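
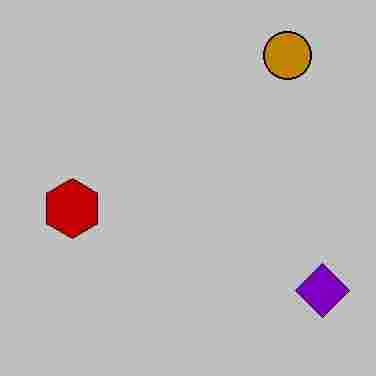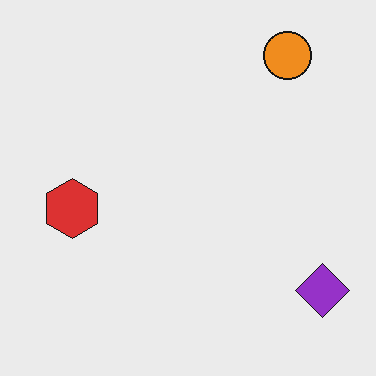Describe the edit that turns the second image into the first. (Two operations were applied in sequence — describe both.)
This is the original image aggressively posterized, then degraded with heavy JPEG compression.

Each flat color has snapped to a coarser quantized level — most visibly, the near-white background has dropped to a flat grey. Blocky 8×8 compression artifacts appear around shape edges and the flat background shows ringing — characteristic JPEG degradation.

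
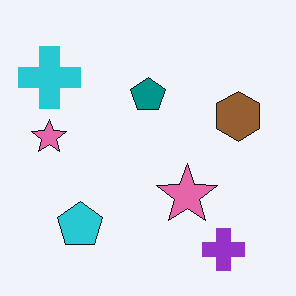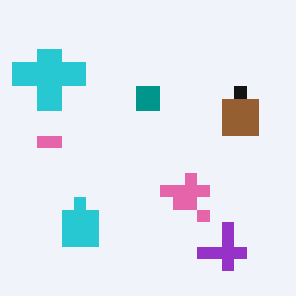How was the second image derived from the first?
Coarsely pixelated.

Shapes are reduced to large square blocks; fine edges and outlines are lost — a downscale-then-upscale (mosaic) effect.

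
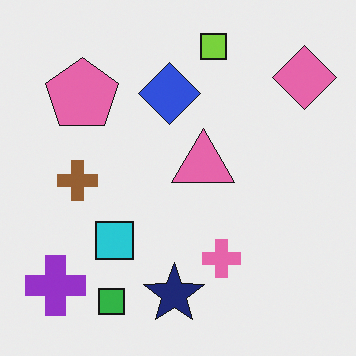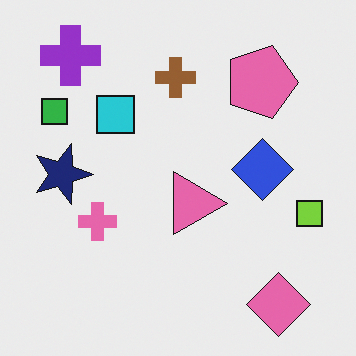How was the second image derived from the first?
The second image is the first rotated 90° clockwise.

The purple cross sits in the bottom-left of the first image and the top-left of the second — consistent with a whole-image 90° clockwise rotation.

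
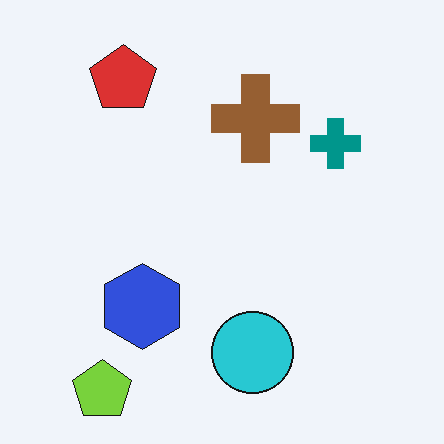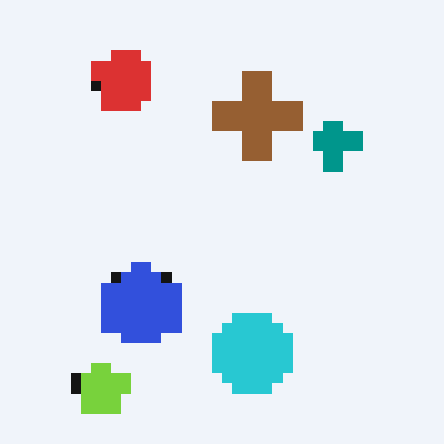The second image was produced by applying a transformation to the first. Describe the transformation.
The second image is the first coarsely pixelated.

Shapes are reduced to large square blocks; fine edges and outlines are lost — a downscale-then-upscale (mosaic) effect.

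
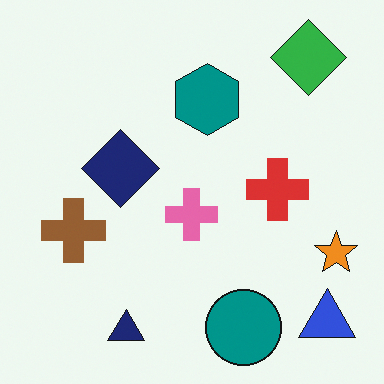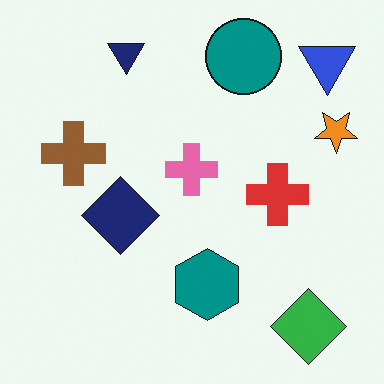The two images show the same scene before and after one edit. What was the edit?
The second image is the first flipped vertically (top ↔ bottom).

The navy triangle is in the bottom-left of the first image and the top-left of the second — shapes on opposite sides of the horizontal midline have swapped in a mirror flip.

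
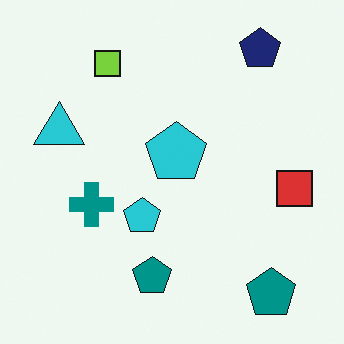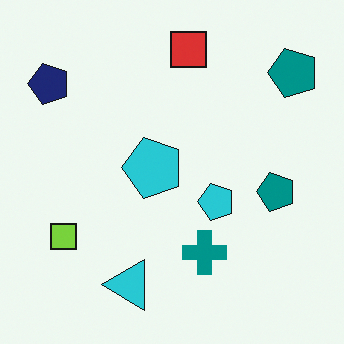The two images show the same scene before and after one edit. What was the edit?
The transformation is: rotated 90° counter-clockwise.

The navy pentagon sits in the top-right of the first image and the top-left of the second — consistent with a whole-image 90° counter-clockwise rotation.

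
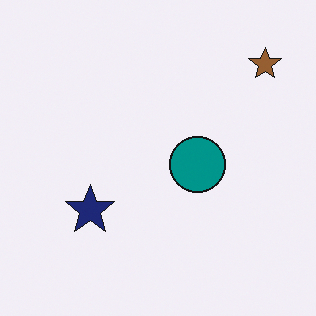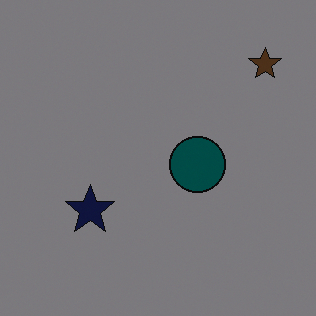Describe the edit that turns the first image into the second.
The transformation is: substantially darkened.

Every pixel — background and shapes alike — is uniformly darkened.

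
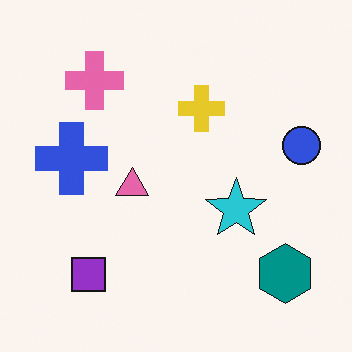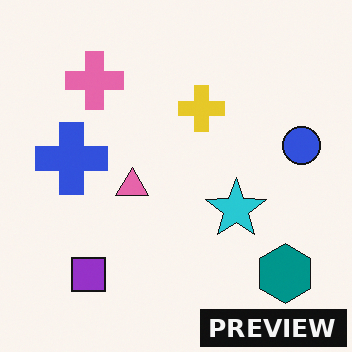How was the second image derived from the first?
This is the original image watermarked with the text "PREVIEW" in the lower-right corner.

A dark label reading "PREVIEW" appears in the lower-right corner.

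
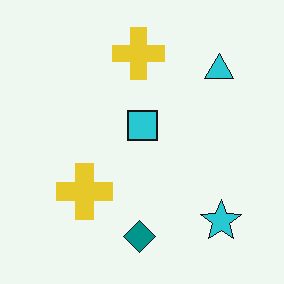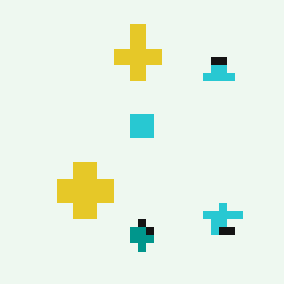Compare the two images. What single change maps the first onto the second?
The transformation is: moderately pixelated.

Shapes are reduced to large square blocks; fine edges and outlines are lost — a downscale-then-upscale (mosaic) effect.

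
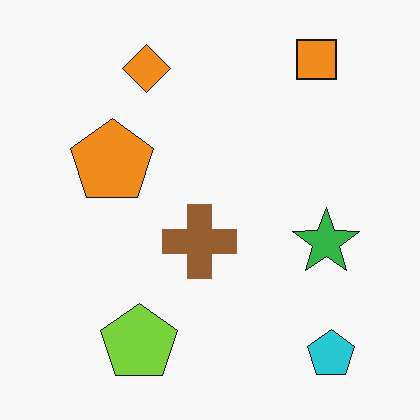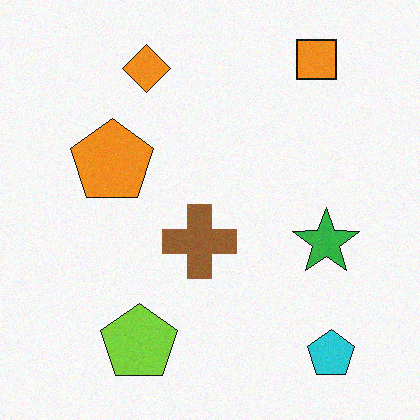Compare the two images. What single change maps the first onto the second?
It was degraded with light additive noise.

Random speckle covers the whole image, including the flat background.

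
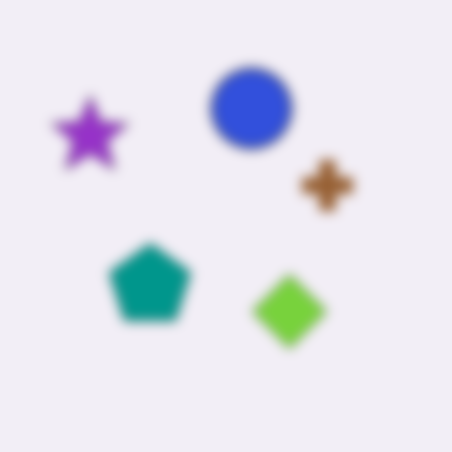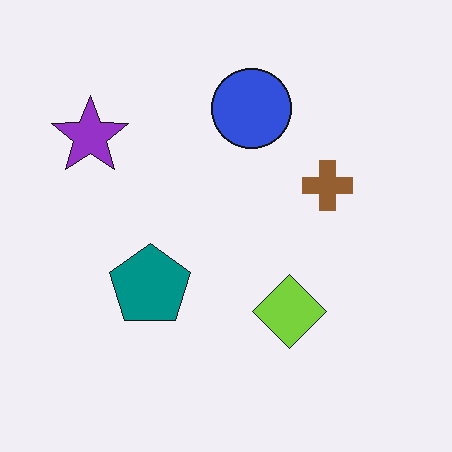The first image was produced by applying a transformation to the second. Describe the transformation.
Strongly gaussian-blurred.

Shape edges and outlines are uniformly softened across the whole image.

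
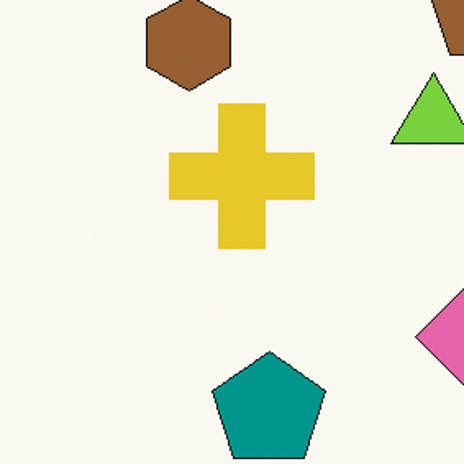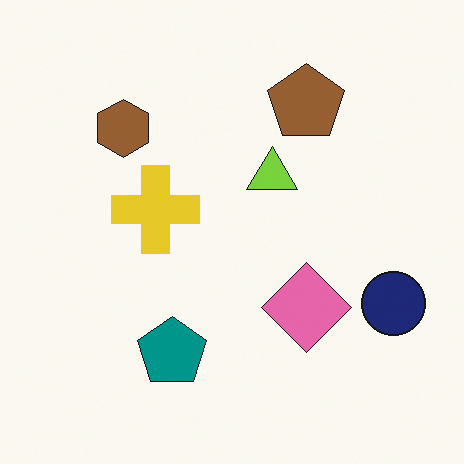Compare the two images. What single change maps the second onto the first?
Cropped to a noticeably smaller region and rescaled.

The visible shapes are larger and the field of view is narrower; shapes near the original edges may be partly or wholly outside the frame — a crop-and-rescale.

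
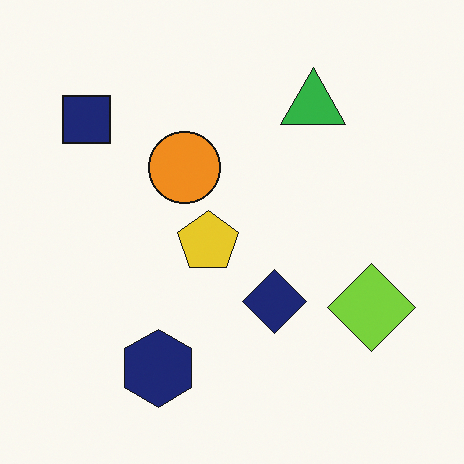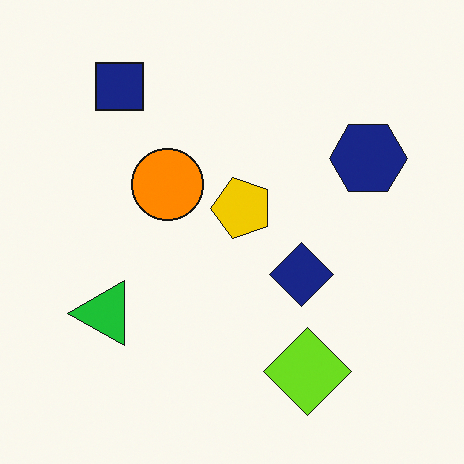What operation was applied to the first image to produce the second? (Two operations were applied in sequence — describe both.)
This is the original image slightly oversaturated, then transposed (reflected across the top-left ↔ bottom-right diagonal).

All colors are more vivid — a global saturation change. Shapes have swapped their row and column positions — what was in the top-right is now in the bottom-left — a diagonal reflection.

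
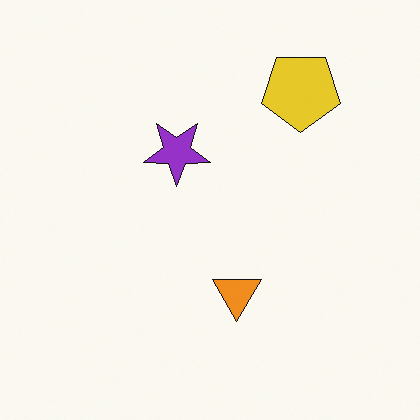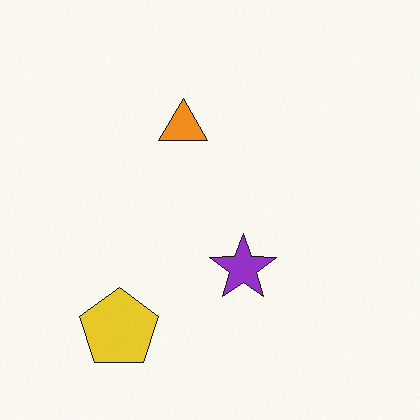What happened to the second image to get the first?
The first image is the second rotated 180°.

The yellow pentagon sits in the bottom-left of the second image and the top-right of the first — consistent with a whole-image 180° rotation.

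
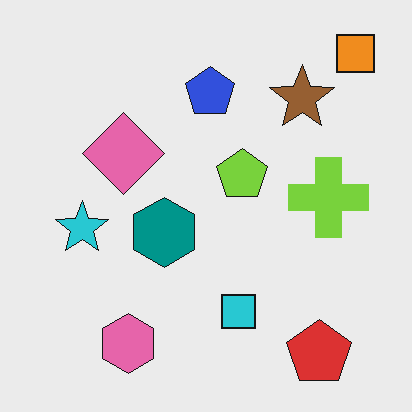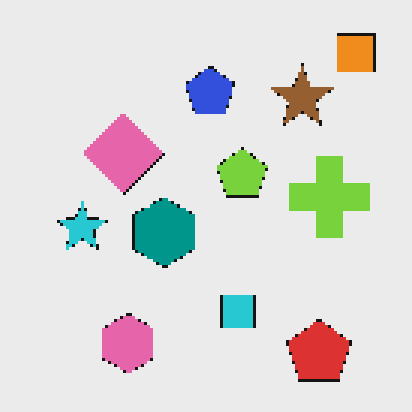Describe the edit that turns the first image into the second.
This is the original image lightly pixelated (a mild mosaic effect).

Shapes are reduced to large square blocks; fine edges and outlines are lost — a downscale-then-upscale (mosaic) effect.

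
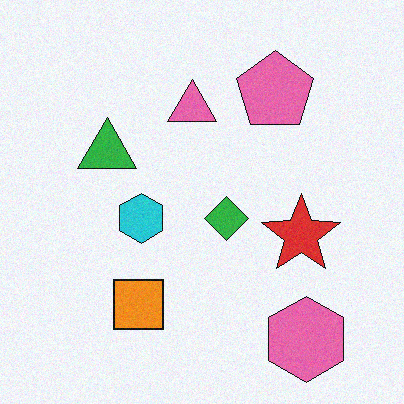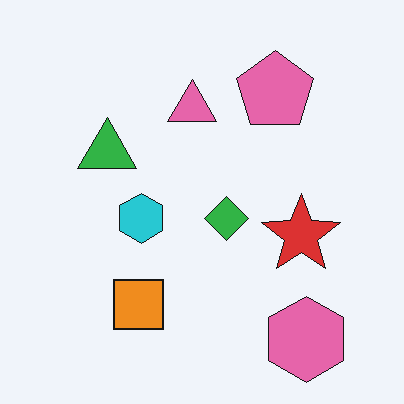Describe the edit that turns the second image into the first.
The first image is the second degraded with light additive noise.

Random speckle covers the whole image, including the flat background.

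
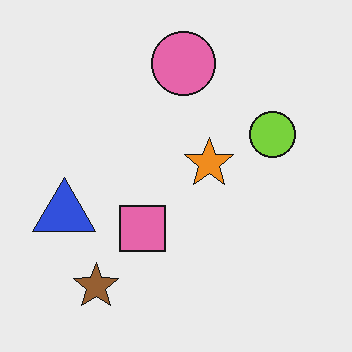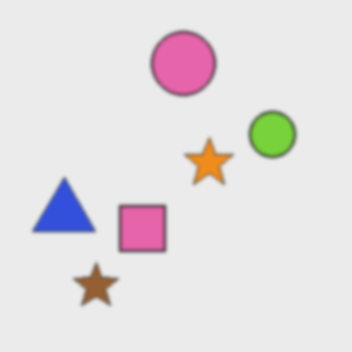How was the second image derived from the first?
The transformation is: lightly blurred.

Shape edges and outlines are uniformly softened across the whole image.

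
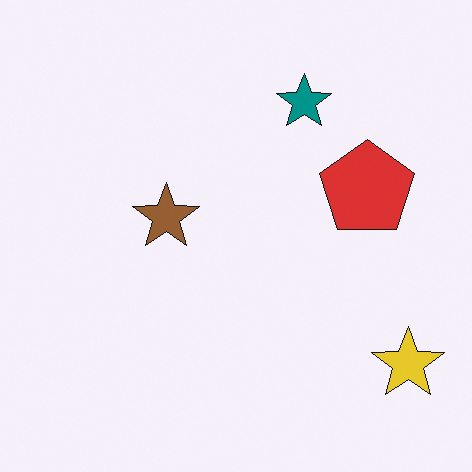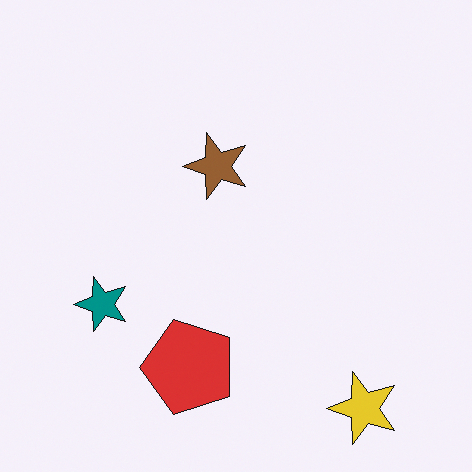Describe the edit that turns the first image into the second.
The image was transposed (reflected across the top-left ↔ bottom-right diagonal).

Shapes have swapped their row and column positions — what was in the top-right is now in the bottom-left — a diagonal reflection.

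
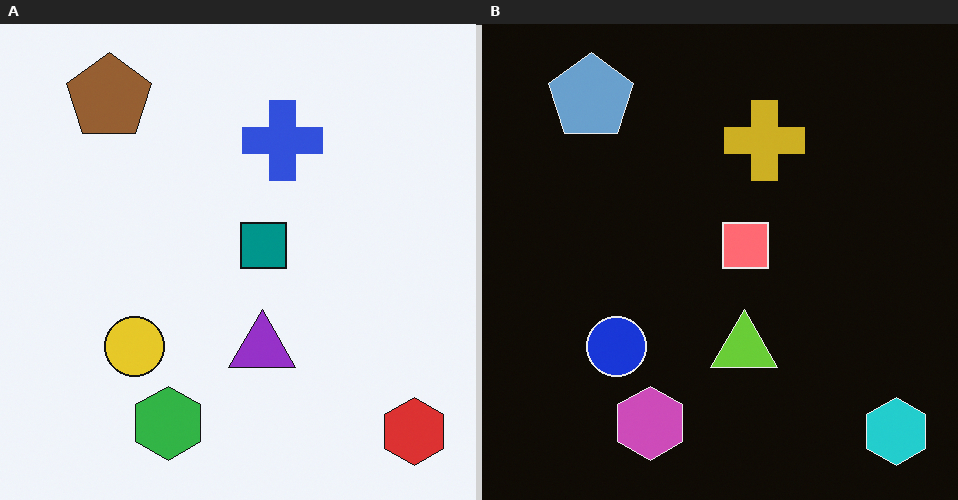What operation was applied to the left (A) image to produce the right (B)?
It was color-inverted (negative).

The light background has become dark and every shape's color is its complement — a photographic negative.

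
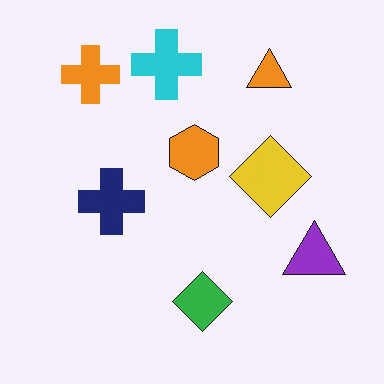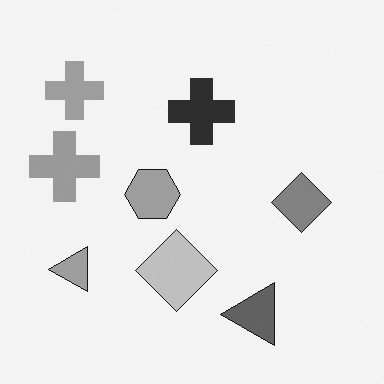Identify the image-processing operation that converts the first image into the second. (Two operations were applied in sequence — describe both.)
This is the original image converted to grayscale, then transposed (reflected across the top-left ↔ bottom-right diagonal).

All color is removed — every shape is now a shade of grey. Shapes have swapped their row and column positions — what was in the top-right is now in the bottom-left — a diagonal reflection.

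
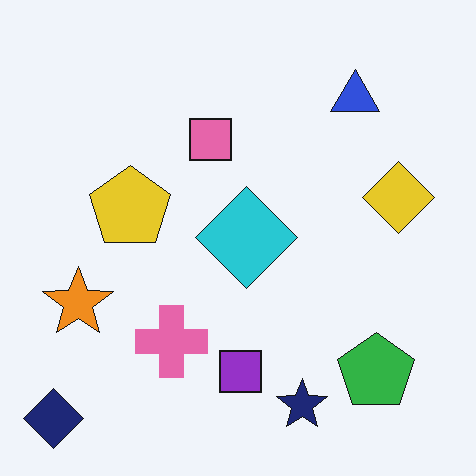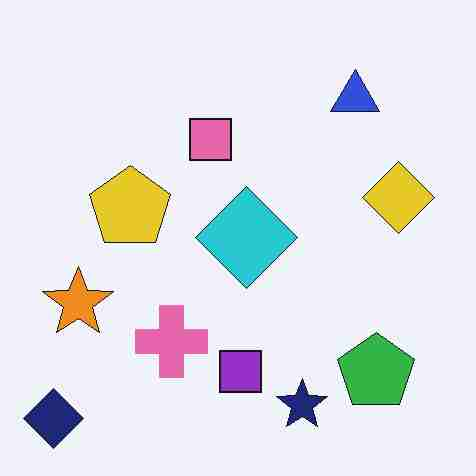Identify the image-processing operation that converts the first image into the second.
Degraded with heavy JPEG compression.

Blocky 8×8 compression artifacts appear around shape edges and the flat background shows ringing — characteristic JPEG degradation.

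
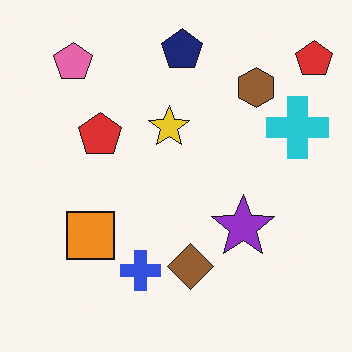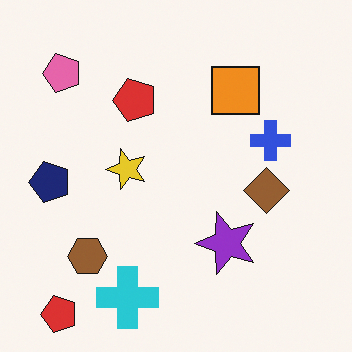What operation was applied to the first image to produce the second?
The second image is the first transposed (reflected across the top-left ↔ bottom-right diagonal).

Shapes have swapped their row and column positions — what was in the top-right is now in the bottom-left — a diagonal reflection.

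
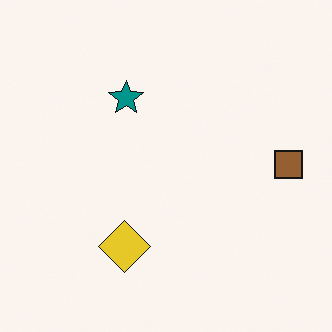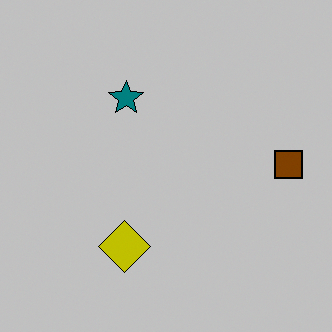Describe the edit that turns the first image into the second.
Aggressively posterized.

Each flat color has snapped to a coarser quantized level — most visibly, the near-white background has dropped to a flat grey.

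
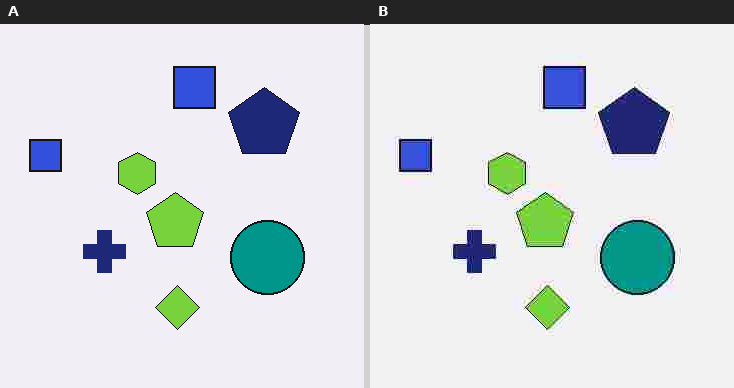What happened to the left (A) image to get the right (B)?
The image was heavily JPEG-compressed with obvious blocking artifacts.

Blocky 8×8 compression artifacts appear around shape edges and the flat background shows ringing — characteristic JPEG degradation.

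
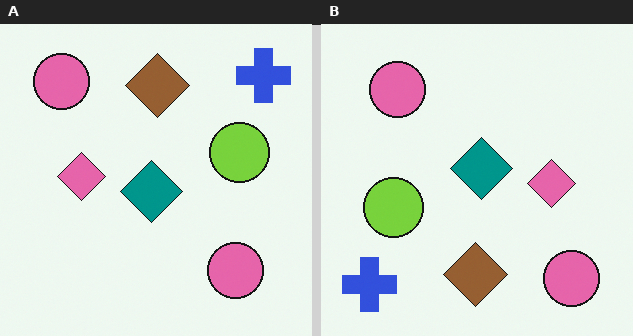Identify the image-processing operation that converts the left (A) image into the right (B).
It was rotated 180°.

The blue cross sits in the top-right of the left (A) image and the bottom-left of the right (B) — consistent with a whole-image 180° rotation.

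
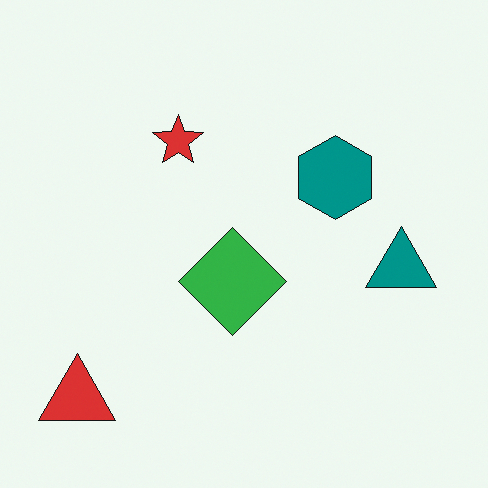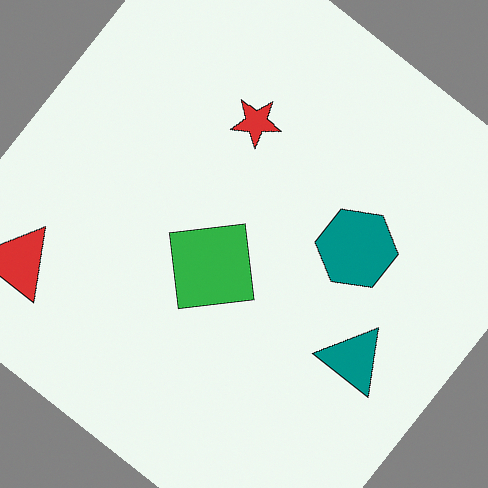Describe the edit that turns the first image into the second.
The second image is the first rotated clockwise by a large amount — several tens of degrees.

Every shape is tilted by the same angle and the image corners show triangular fill wedges — a whole-image rotation by a non-right angle.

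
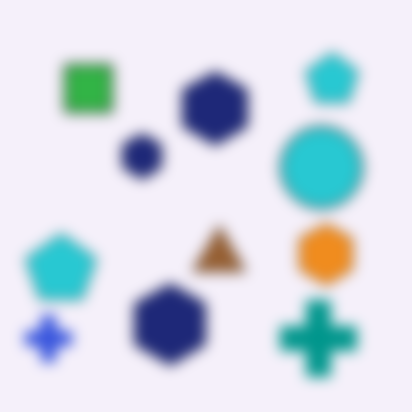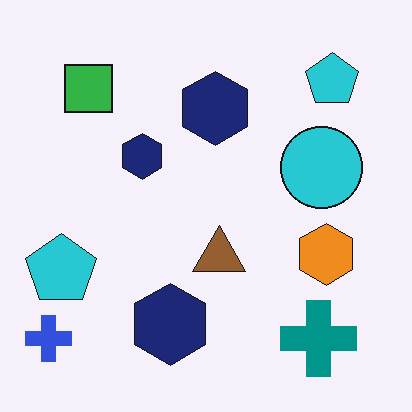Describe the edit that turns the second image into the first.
It was strongly gaussian-blurred.

Shape edges and outlines are uniformly softened across the whole image.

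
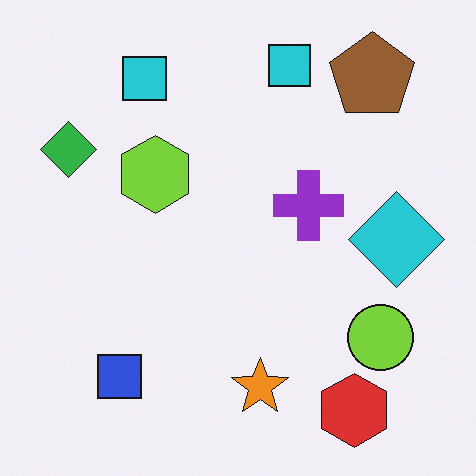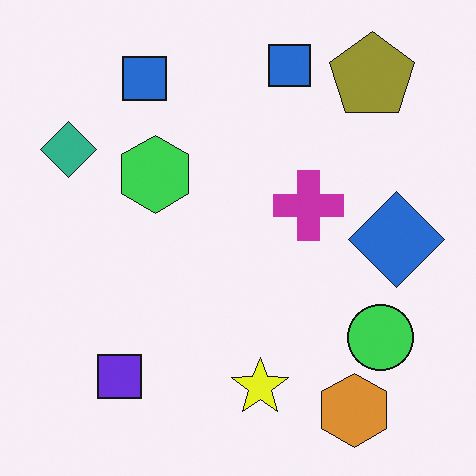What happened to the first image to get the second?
This is the original image hue-shifted slightly.

Every shape's color has rotated by the same amount around the hue wheel — a uniform hue shift.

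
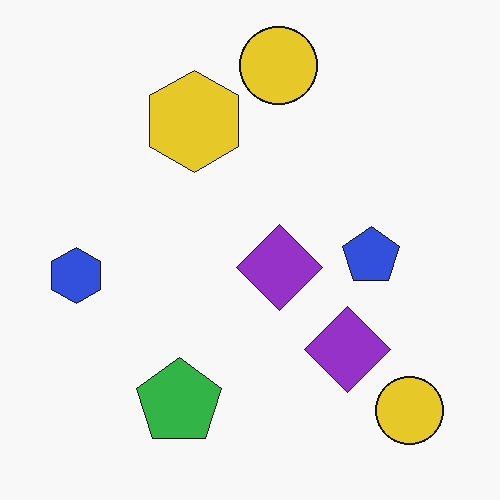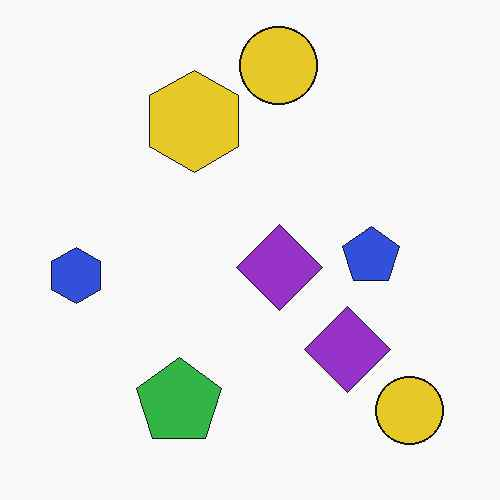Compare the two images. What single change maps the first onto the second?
The image was given moderate JPEG compression.

Blocky 8×8 compression artifacts appear around shape edges and the flat background shows ringing — characteristic JPEG degradation.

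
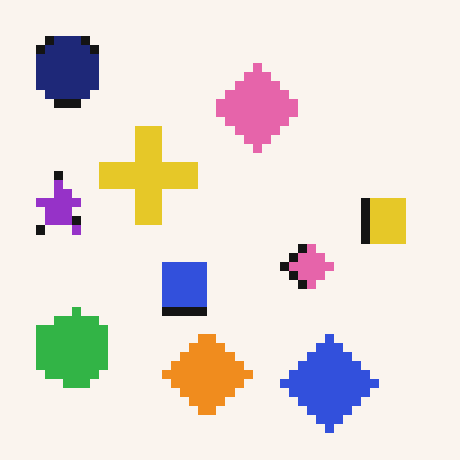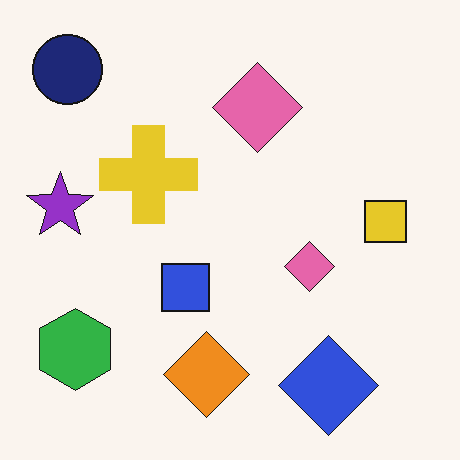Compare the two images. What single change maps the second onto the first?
It was coarsely pixelated.

Shapes are reduced to large square blocks; fine edges and outlines are lost — a downscale-then-upscale (mosaic) effect.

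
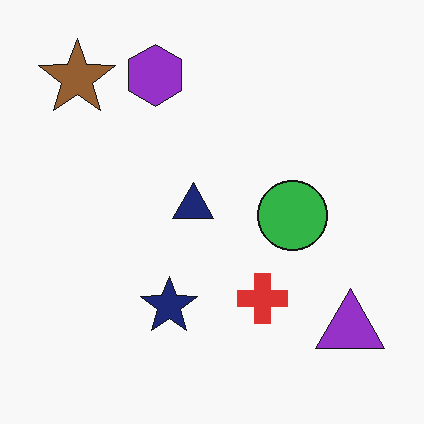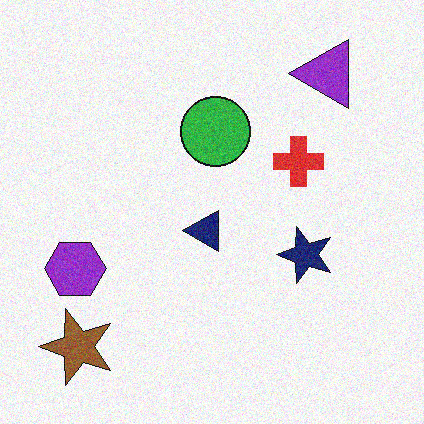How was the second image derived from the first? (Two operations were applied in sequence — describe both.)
It was rotated 90° counter-clockwise, then degraded with moderate additive noise.

The brown star sits in the top-left of the first image and the bottom-left of the second — consistent with a whole-image 90° counter-clockwise rotation. Random speckle covers the whole image, including the flat background.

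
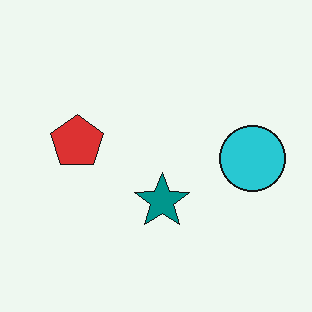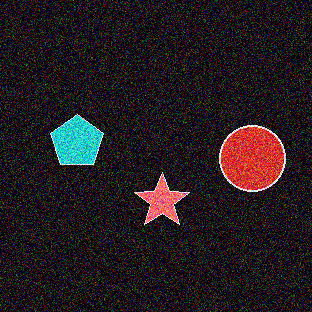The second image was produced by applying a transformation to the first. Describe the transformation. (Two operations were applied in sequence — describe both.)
Degraded with strong gaussian noise, then color-inverted (negative).

Random speckle covers the whole image, including the flat background. The light background has become dark and every shape's color is its complement — a photographic negative.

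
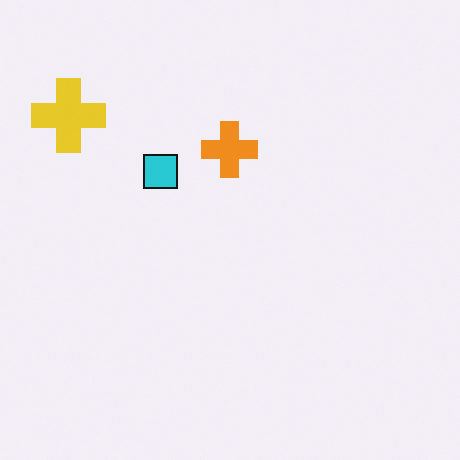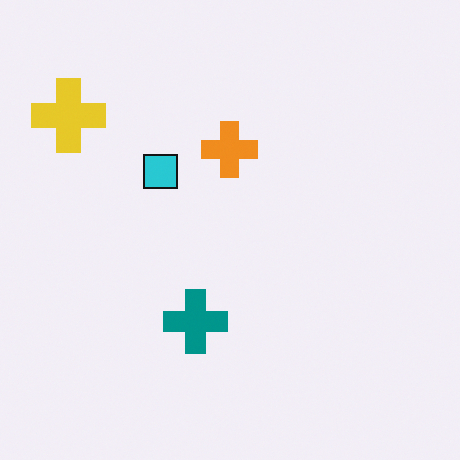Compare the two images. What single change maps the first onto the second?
The image was overlaid with an additional teal cross.

A teal cross appears in the second image that is absent from the first.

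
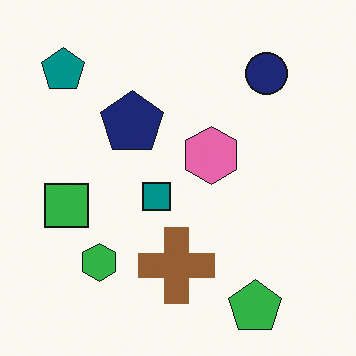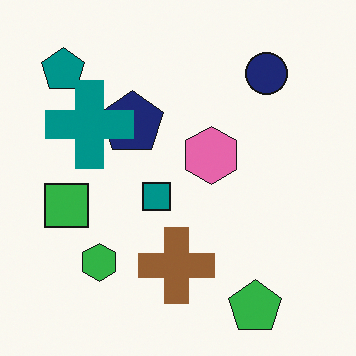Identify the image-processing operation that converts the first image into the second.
It was overlaid with an additional teal cross.

A teal cross appears in the second image that is absent from the first.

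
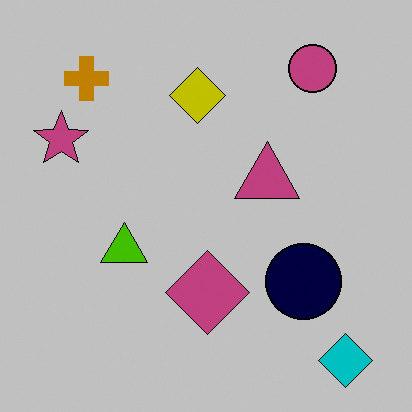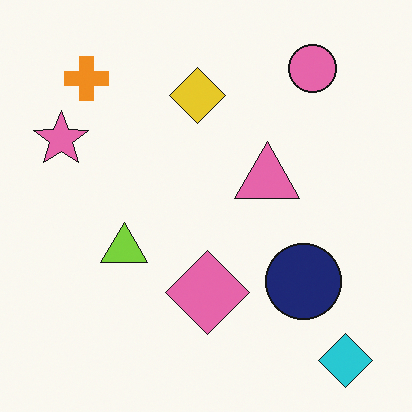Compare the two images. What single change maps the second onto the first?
The transformation is: heavily posterized to just a handful of flat colors.

Each flat color has snapped to a coarser quantized level — most visibly, the near-white background has dropped to a flat grey.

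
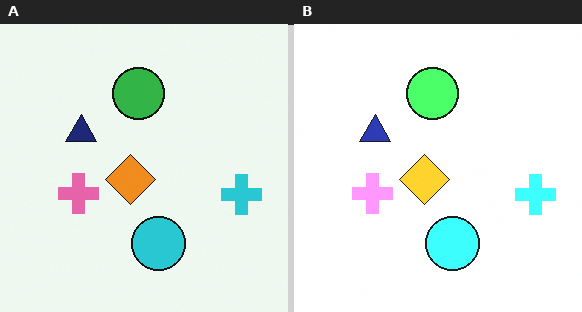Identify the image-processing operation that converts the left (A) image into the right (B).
Brightened a lot.

Every pixel — background and shapes alike — is uniformly brightened.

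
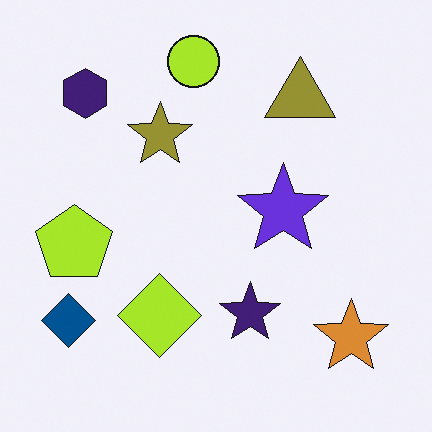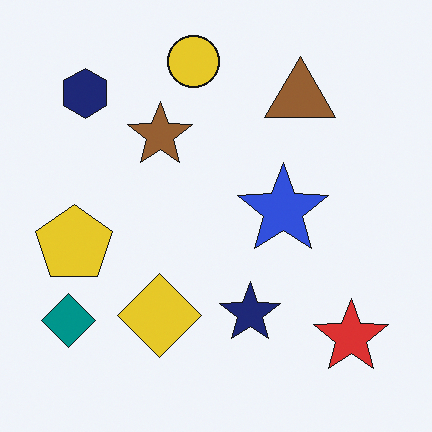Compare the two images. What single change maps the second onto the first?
The transformation is: hue-shifted slightly.

Every shape's color has rotated by the same amount around the hue wheel — a uniform hue shift.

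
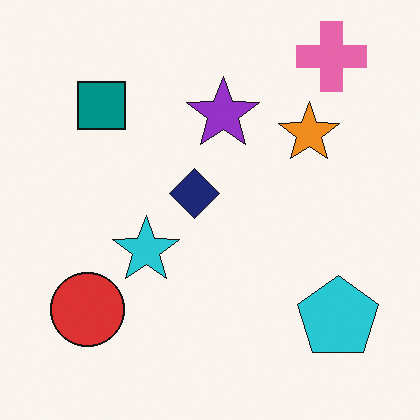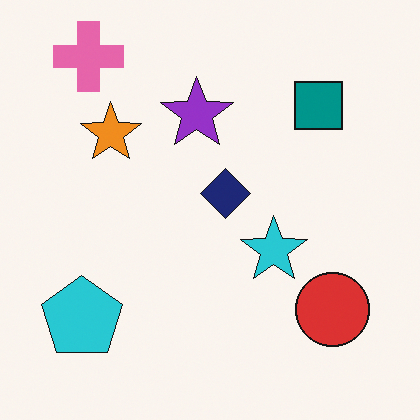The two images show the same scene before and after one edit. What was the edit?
The image was flipped horizontally (left ↔ right).

The cyan pentagon is in the bottom-right of the first image and the bottom-left of the second — shapes on opposite sides of the vertical midline have swapped in a mirror flip.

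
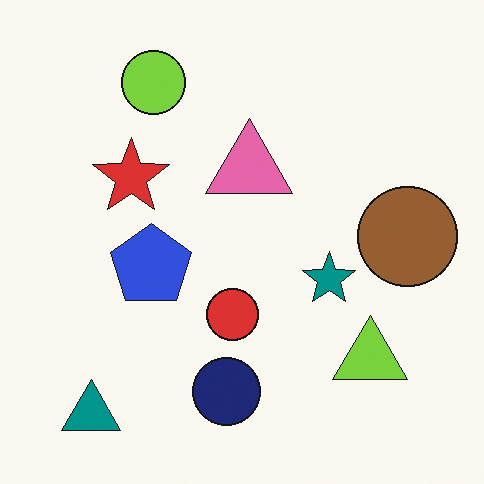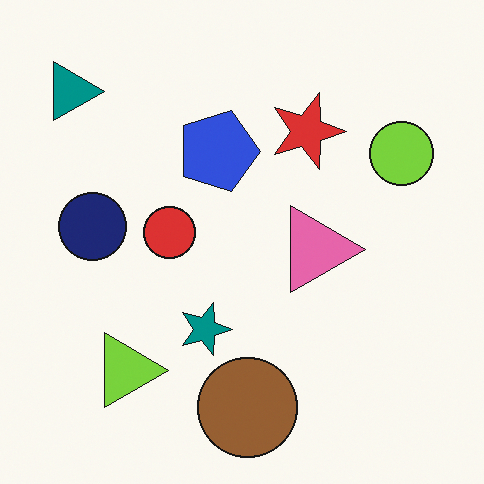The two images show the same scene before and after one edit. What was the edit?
The second image is the first rotated 90° clockwise.

The teal triangle sits in the bottom-left of the first image and the top-left of the second — consistent with a whole-image 90° clockwise rotation.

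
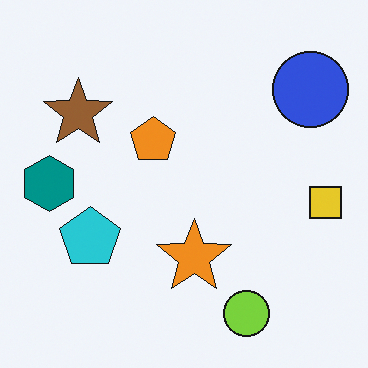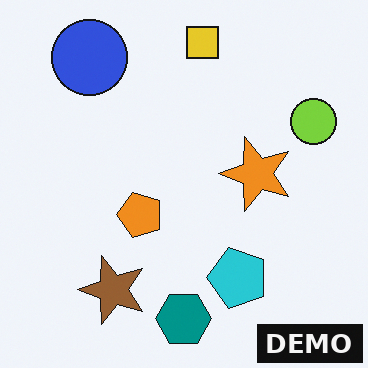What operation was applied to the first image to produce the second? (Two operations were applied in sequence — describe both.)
This is the original image rotated 90° counter-clockwise, then watermarked with the text "DEMO" in the lower-right corner.

The blue circle sits in the top-right of the first image and the top-left of the second — consistent with a whole-image 90° counter-clockwise rotation. A dark label reading "DEMO" appears in the lower-right corner.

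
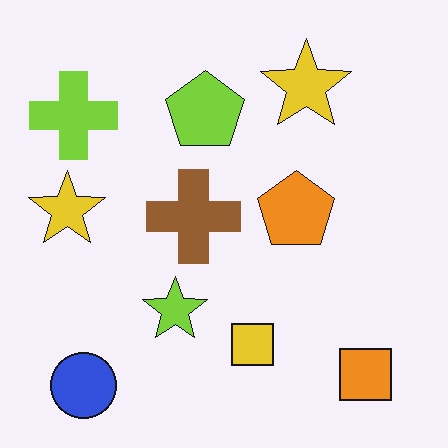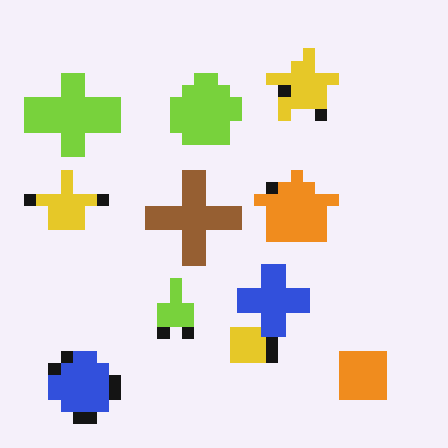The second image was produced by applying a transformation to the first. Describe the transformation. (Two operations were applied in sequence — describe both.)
The image was coarsely pixelated, then overlaid with an additional blue cross.

Shapes are reduced to large square blocks; fine edges and outlines are lost — a downscale-then-upscale (mosaic) effect. A blue cross appears in the second image that is absent from the first.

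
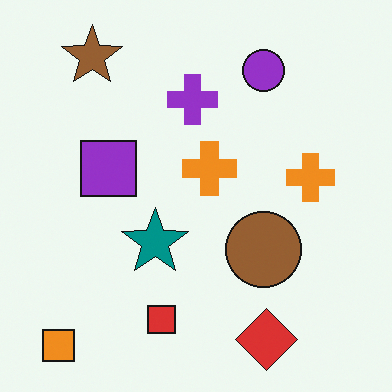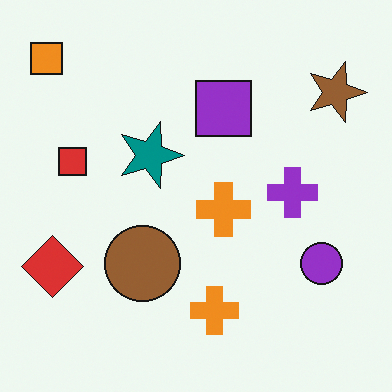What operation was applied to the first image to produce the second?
This is the original image rotated 90° clockwise.

The orange square sits in the bottom-left of the first image and the top-left of the second — consistent with a whole-image 90° clockwise rotation.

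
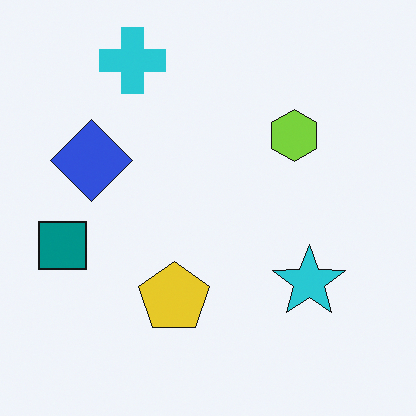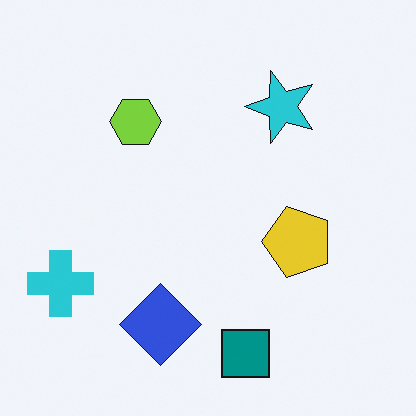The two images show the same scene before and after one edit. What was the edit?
The image was rotated 90° counter-clockwise.

The cyan cross sits in the top-left of the first image and the bottom-left of the second — consistent with a whole-image 90° counter-clockwise rotation.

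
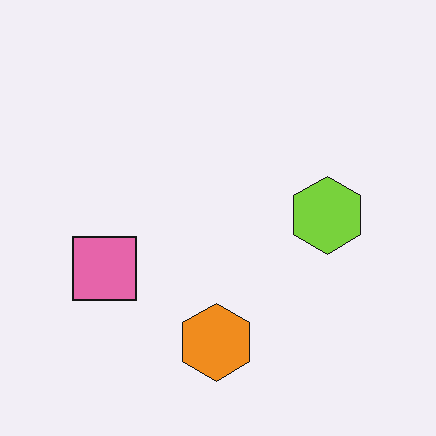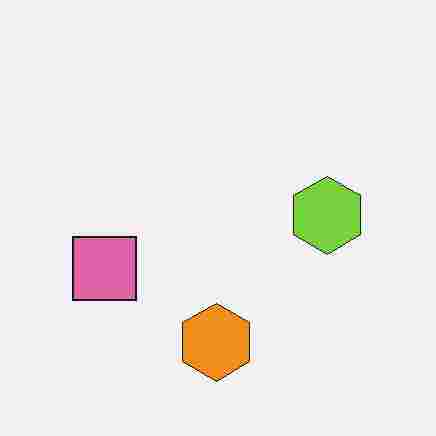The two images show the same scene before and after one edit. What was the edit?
It was degraded with heavy JPEG compression.

Blocky 8×8 compression artifacts appear around shape edges and the flat background shows ringing — characteristic JPEG degradation.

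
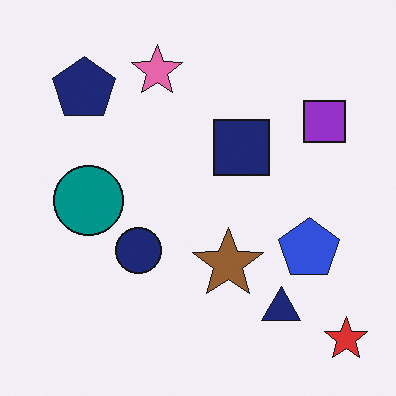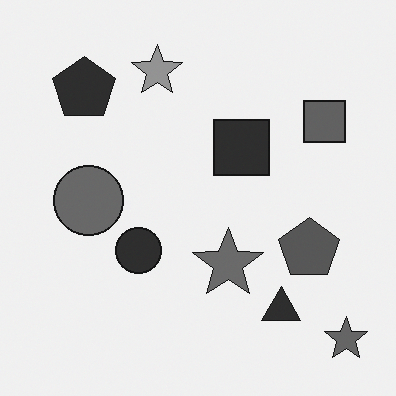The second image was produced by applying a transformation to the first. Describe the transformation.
Converted to grayscale.

All color is removed — every shape is now a shade of grey.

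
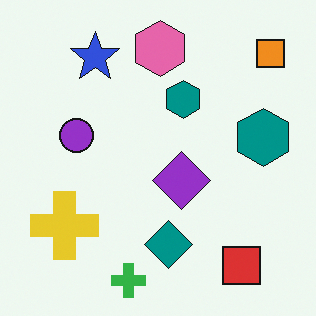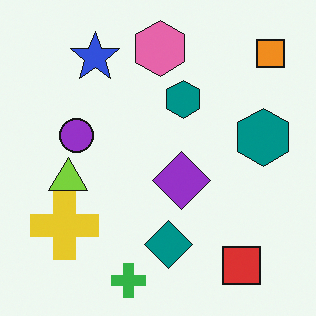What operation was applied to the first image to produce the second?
The image was overlaid with an additional lime triangle.

A lime triangle appears in the second image that is absent from the first.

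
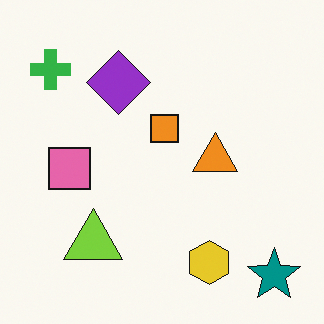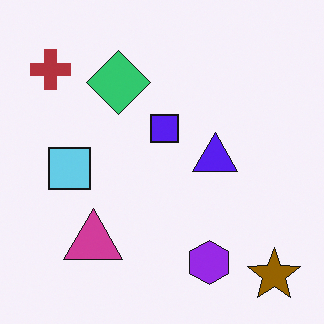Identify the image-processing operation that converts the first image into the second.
The image was hue-shifted by a large amount.

Every shape's color has rotated by the same amount around the hue wheel — a uniform hue shift.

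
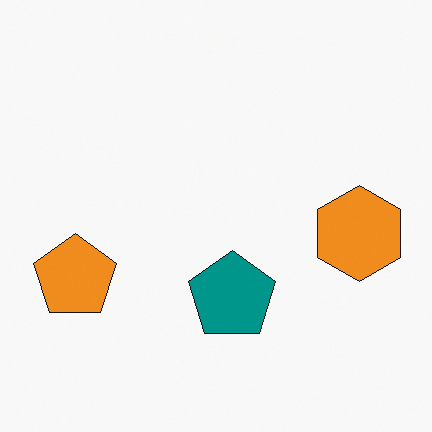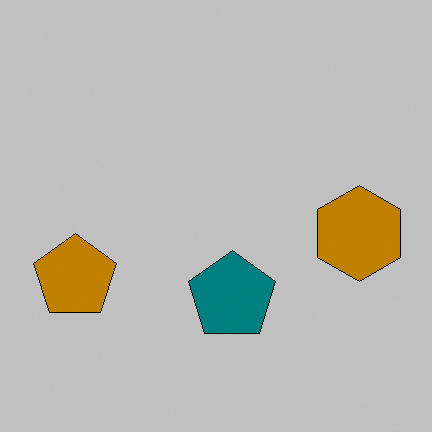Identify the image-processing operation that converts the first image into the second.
It was aggressively posterized.

Each flat color has snapped to a coarser quantized level — most visibly, the near-white background has dropped to a flat grey.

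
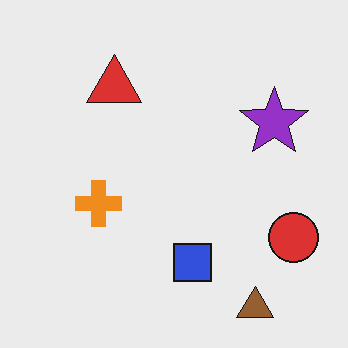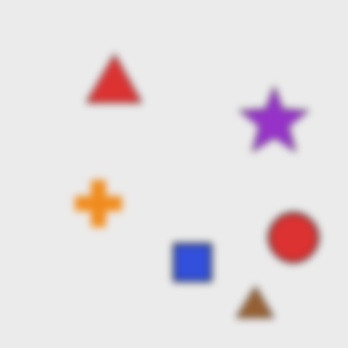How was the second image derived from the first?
The transformation is: moderately blurred.

Shape edges and outlines are uniformly softened across the whole image.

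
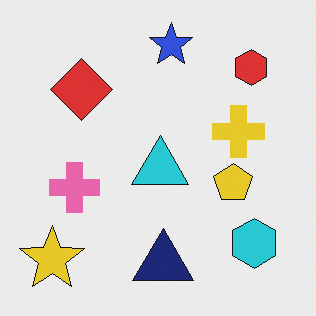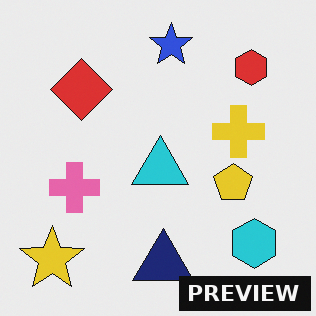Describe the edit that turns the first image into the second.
It was watermarked with the text "PREVIEW" in the lower-right corner.

A dark label reading "PREVIEW" appears in the lower-right corner.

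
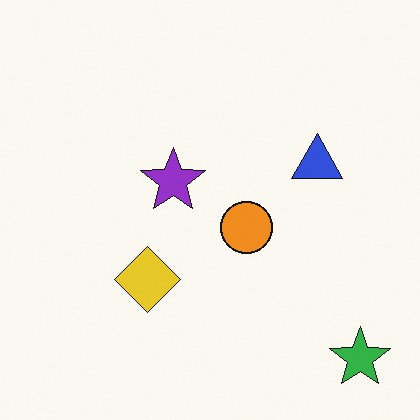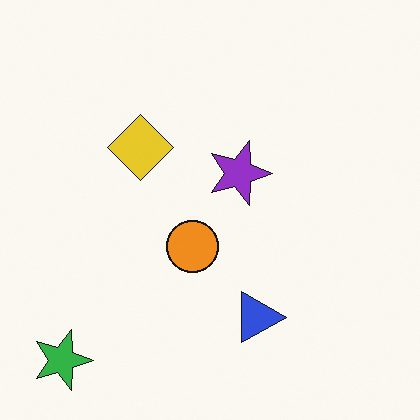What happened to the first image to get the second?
Rotated 90° clockwise.

The green star sits in the bottom-right of the first image and the bottom-left of the second — consistent with a whole-image 90° clockwise rotation.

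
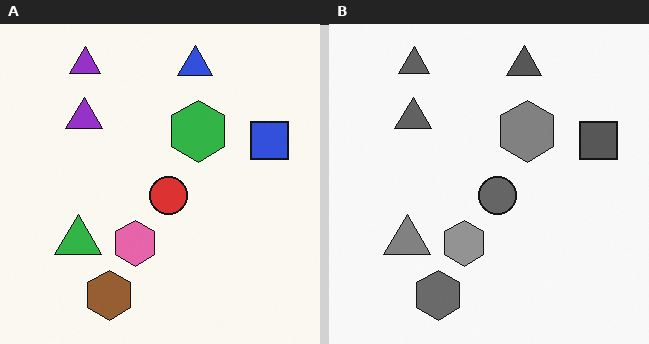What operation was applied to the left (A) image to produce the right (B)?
It was converted to grayscale.

All color is removed — every shape is now a shade of grey.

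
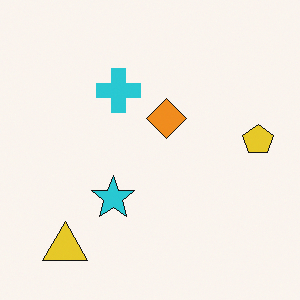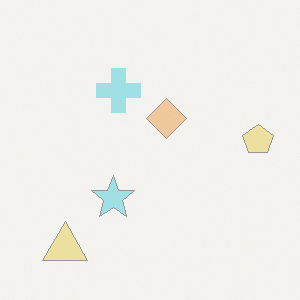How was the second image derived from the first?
Washed out (contrast reduced).

Tones are pushed toward mid-grey across the whole image — a global contrast change.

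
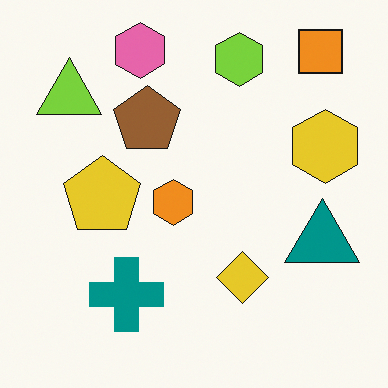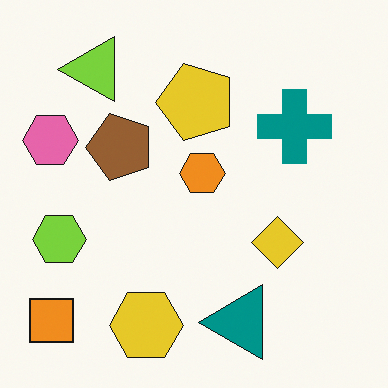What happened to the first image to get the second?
Transposed (reflected across the top-left ↔ bottom-right diagonal).

Shapes have swapped their row and column positions — what was in the top-right is now in the bottom-left — a diagonal reflection.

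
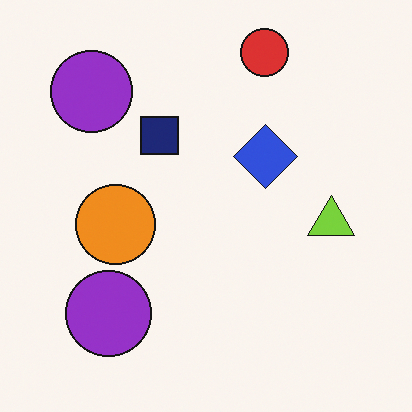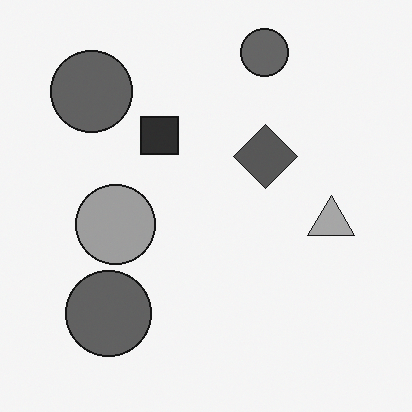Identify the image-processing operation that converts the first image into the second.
The second image is the first converted to grayscale.

All color is removed — every shape is now a shade of grey.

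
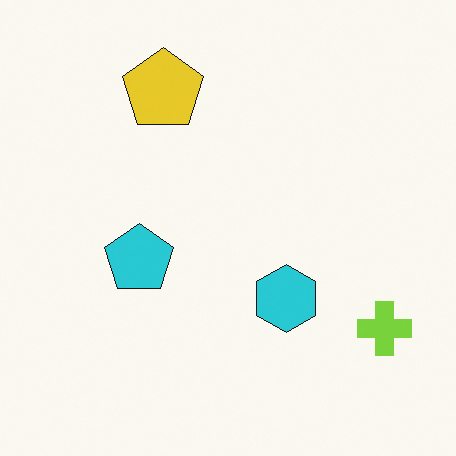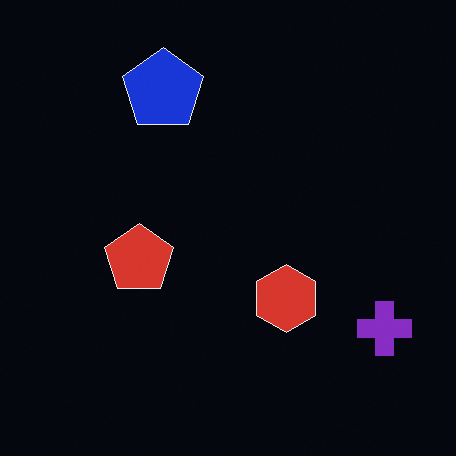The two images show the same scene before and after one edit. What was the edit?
The second image is the first color-inverted (negative).

The light background has become dark and every shape's color is its complement — a photographic negative.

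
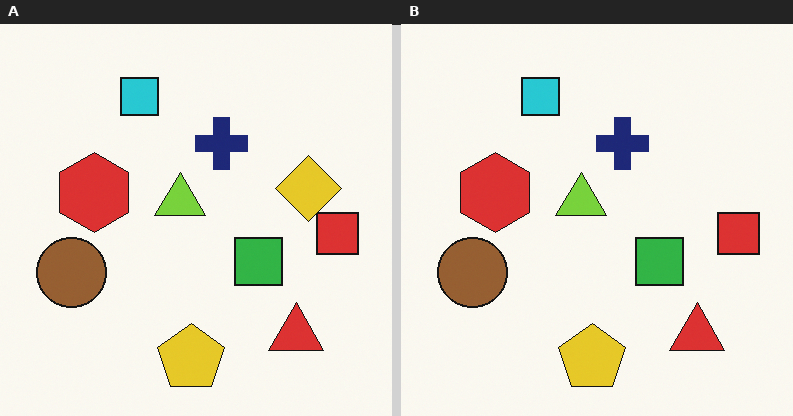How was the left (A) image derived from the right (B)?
Overlaid with an additional yellow diamond.

A yellow diamond appears in the left (A) image that is absent from the right (B).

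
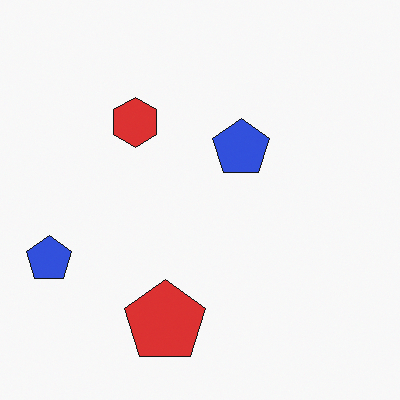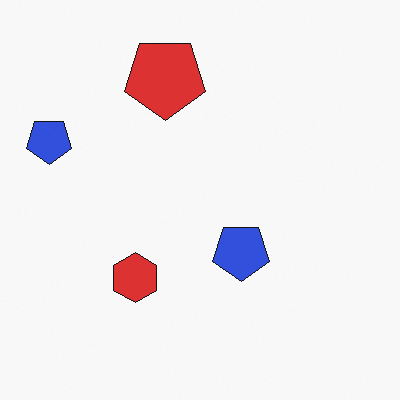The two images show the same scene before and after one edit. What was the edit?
The image was flipped vertically (top ↔ bottom).

The red pentagon is in the bottom of the first image and the top of the second — shapes on opposite sides of the horizontal midline have swapped in a mirror flip.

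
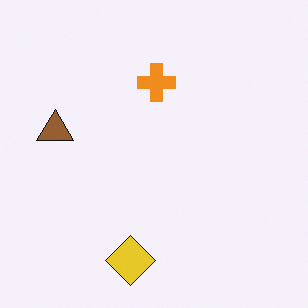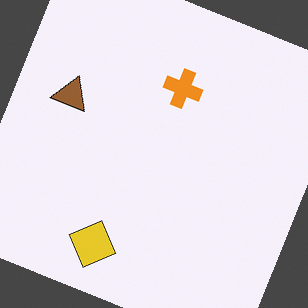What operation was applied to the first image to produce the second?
Rotated clockwise by a clearly visible amount.

Every shape is tilted by the same angle and the image corners show triangular fill wedges — a whole-image rotation by a non-right angle.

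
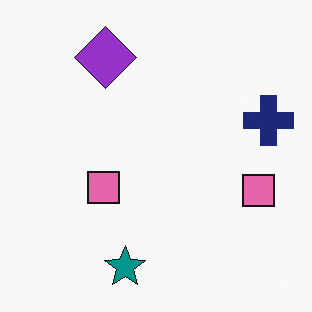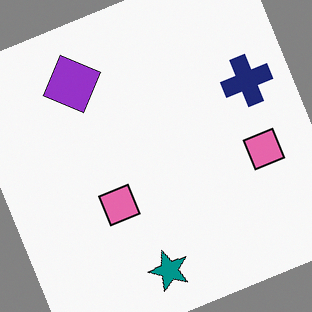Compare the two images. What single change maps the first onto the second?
It was rotated counter-clockwise by a moderate amount.

Every shape is tilted by the same angle and the image corners show triangular fill wedges — a whole-image rotation by a non-right angle.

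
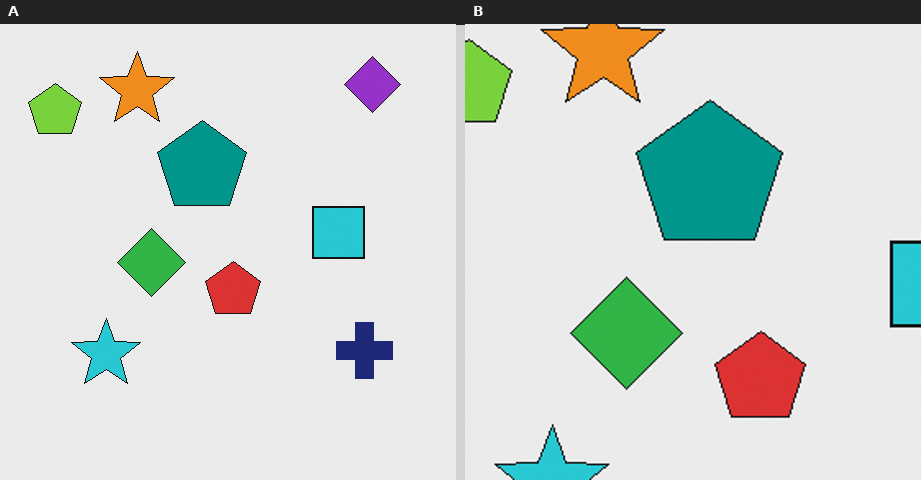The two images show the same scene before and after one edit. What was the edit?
It was cropped to a noticeably smaller region and rescaled.

The visible shapes are larger and the field of view is narrower; shapes near the original edges may be partly or wholly outside the frame — a crop-and-rescale.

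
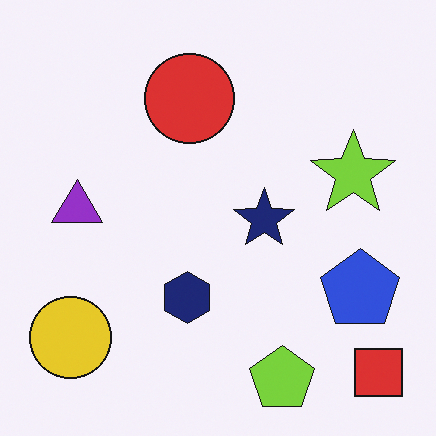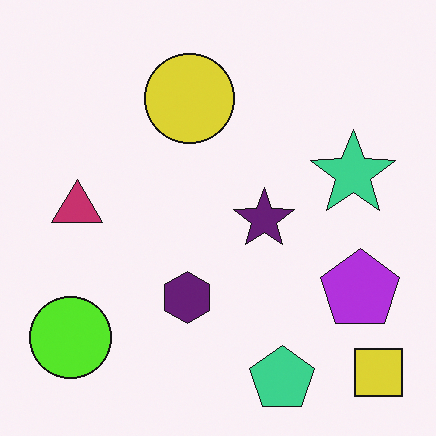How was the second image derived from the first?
The image was hue-shifted slightly.

Every shape's color has rotated by the same amount around the hue wheel — a uniform hue shift.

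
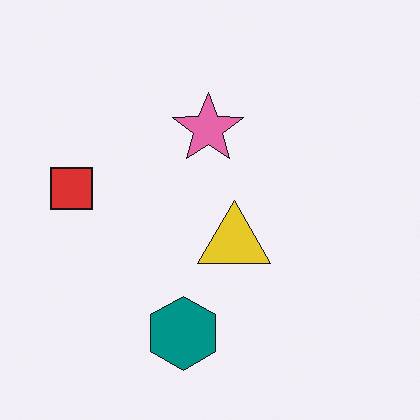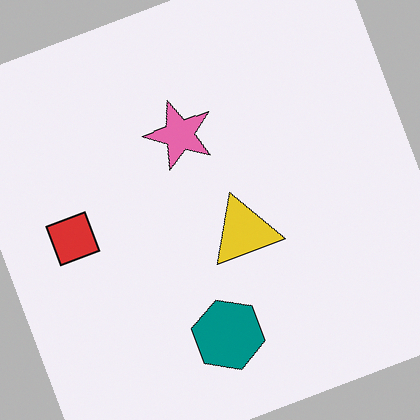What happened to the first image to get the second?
The second image is the first rotated counter-clockwise by a moderate amount.

Every shape is tilted by the same angle and the image corners show triangular fill wedges — a whole-image rotation by a non-right angle.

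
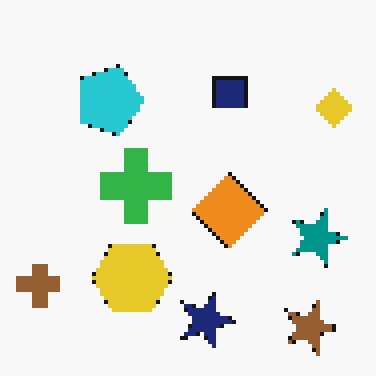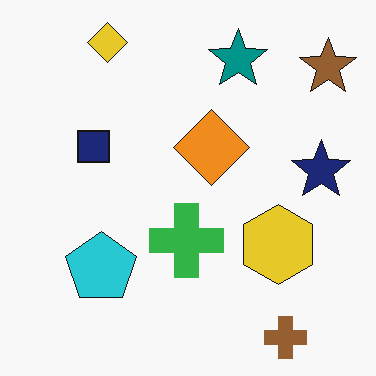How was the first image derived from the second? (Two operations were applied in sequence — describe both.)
Mildly pixelated, then rotated 90° clockwise.

Shapes are reduced to large square blocks; fine edges and outlines are lost — a downscale-then-upscale (mosaic) effect. The brown star sits in the top-right of the second image and the bottom-right of the first — consistent with a whole-image 90° clockwise rotation.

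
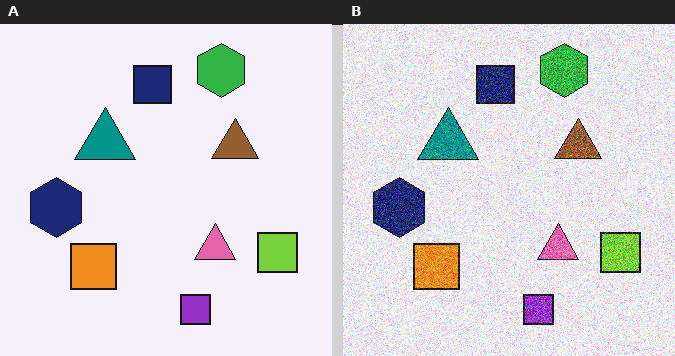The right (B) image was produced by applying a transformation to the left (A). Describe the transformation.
The transformation is: degraded with a thick layer of grain.

Random speckle covers the whole image, including the flat background.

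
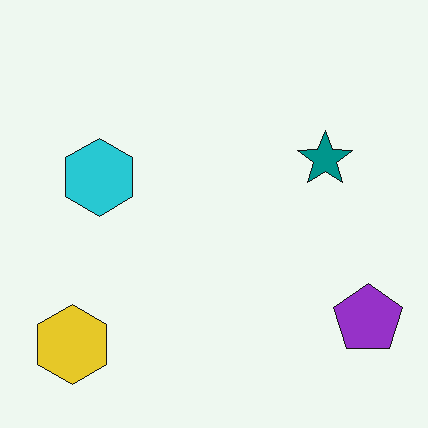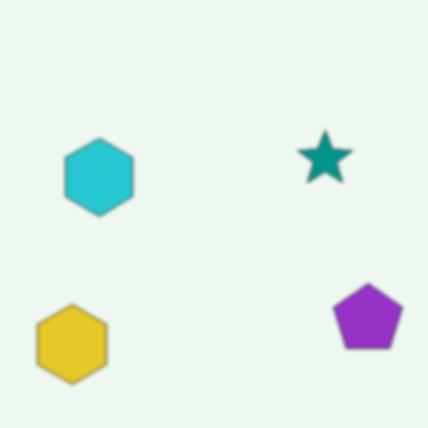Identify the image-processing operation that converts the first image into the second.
The image was slightly softened.

Shape edges and outlines are uniformly softened across the whole image.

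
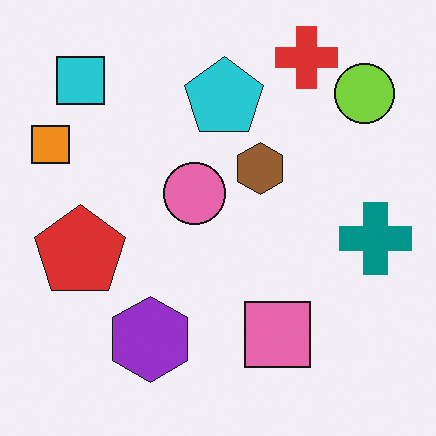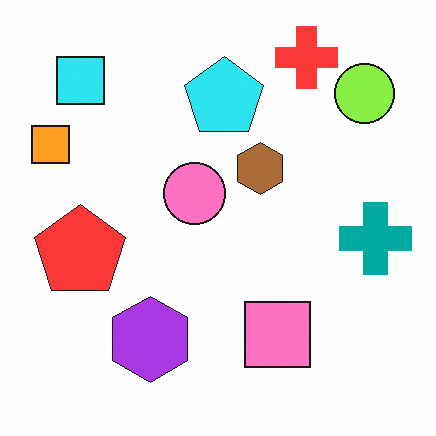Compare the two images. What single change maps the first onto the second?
The transformation is: slightly brightened.

Every pixel — background and shapes alike — is uniformly brightened.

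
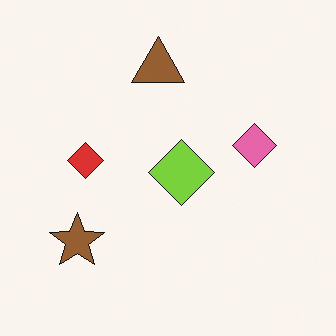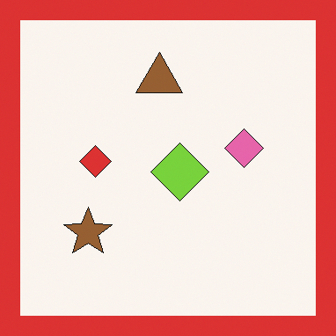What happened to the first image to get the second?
It was framed with a red border.

A solid red frame runs around the edge of the second image, with the content slightly shrunk inside it.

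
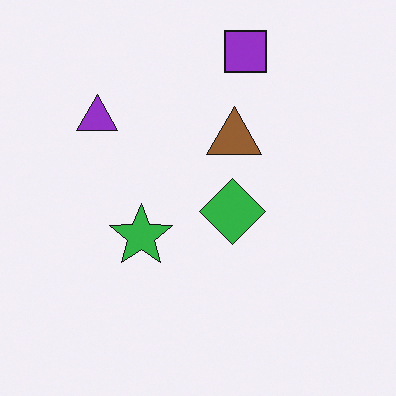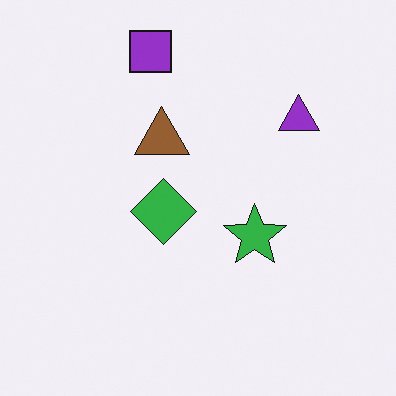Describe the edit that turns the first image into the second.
This is the original image flipped horizontally (left ↔ right).

The purple triangle is in the top-left of the first image and the top-right of the second — shapes on opposite sides of the vertical midline have swapped in a mirror flip.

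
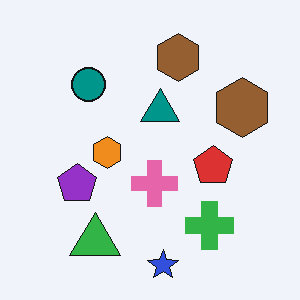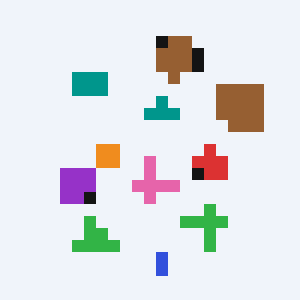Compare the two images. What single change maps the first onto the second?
The image was heavily pixelated into large blocks.

Shapes are reduced to large square blocks; fine edges and outlines are lost — a downscale-then-upscale (mosaic) effect.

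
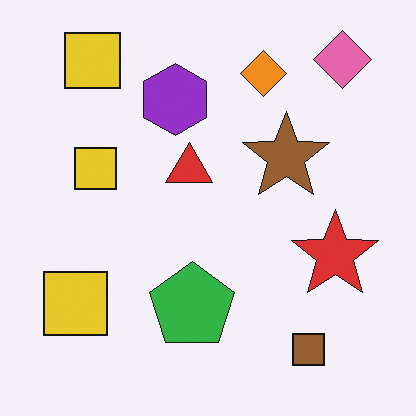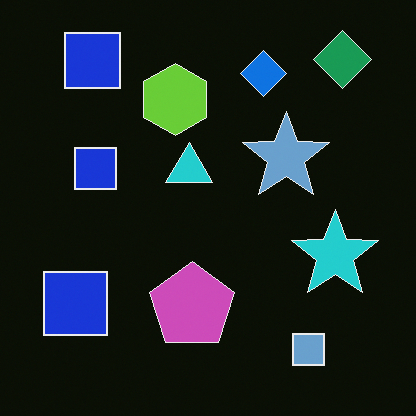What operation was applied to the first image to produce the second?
It was color-inverted (negative).

The light background has become dark and every shape's color is its complement — a photographic negative.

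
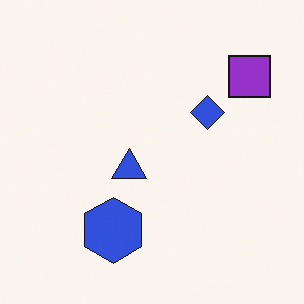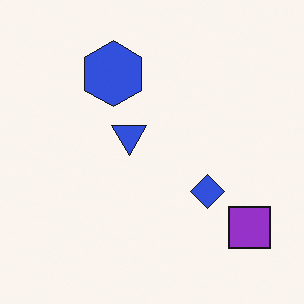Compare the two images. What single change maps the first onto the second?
The transformation is: flipped vertically (top ↔ bottom).

The blue hexagon is in the bottom of the first image and the top of the second — shapes on opposite sides of the horizontal midline have swapped in a mirror flip.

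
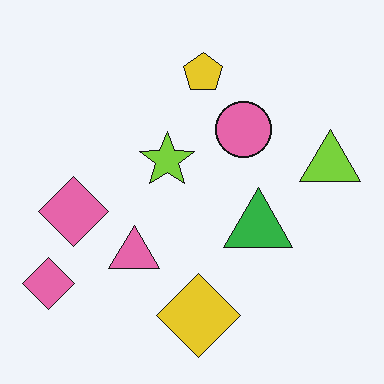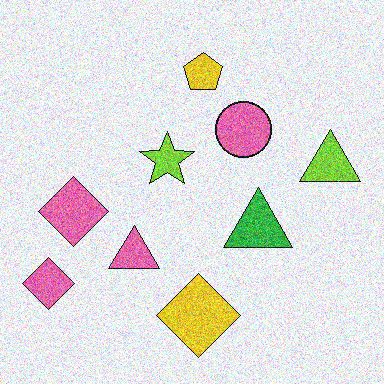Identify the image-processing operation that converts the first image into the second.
The second image is the first degraded with strong gaussian noise.

Random speckle covers the whole image, including the flat background.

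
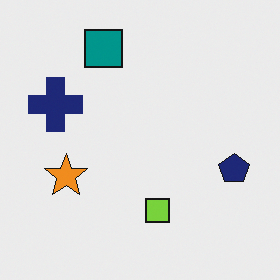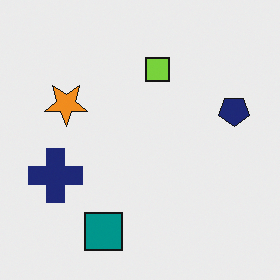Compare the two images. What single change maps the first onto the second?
This is the original image flipped vertically (top ↔ bottom).

The teal square is in the top of the first image and the bottom of the second — shapes on opposite sides of the horizontal midline have swapped in a mirror flip.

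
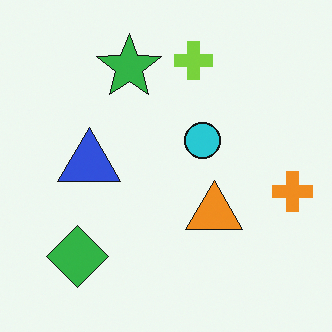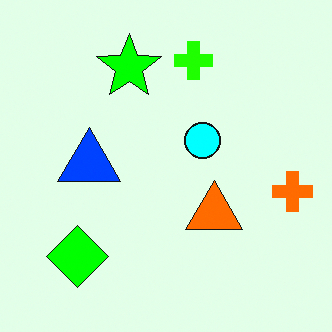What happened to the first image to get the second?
The transformation is: heavily oversaturated.

All colors are more vivid — a global saturation change.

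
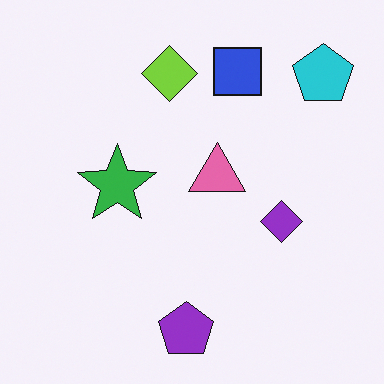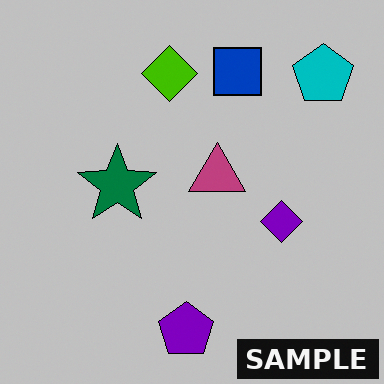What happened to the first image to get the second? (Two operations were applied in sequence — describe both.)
The transformation is: aggressively posterized, then watermarked with the text "SAMPLE" in the lower-right corner.

Each flat color has snapped to a coarser quantized level — most visibly, the near-white background has dropped to a flat grey. A dark label reading "SAMPLE" appears in the lower-right corner.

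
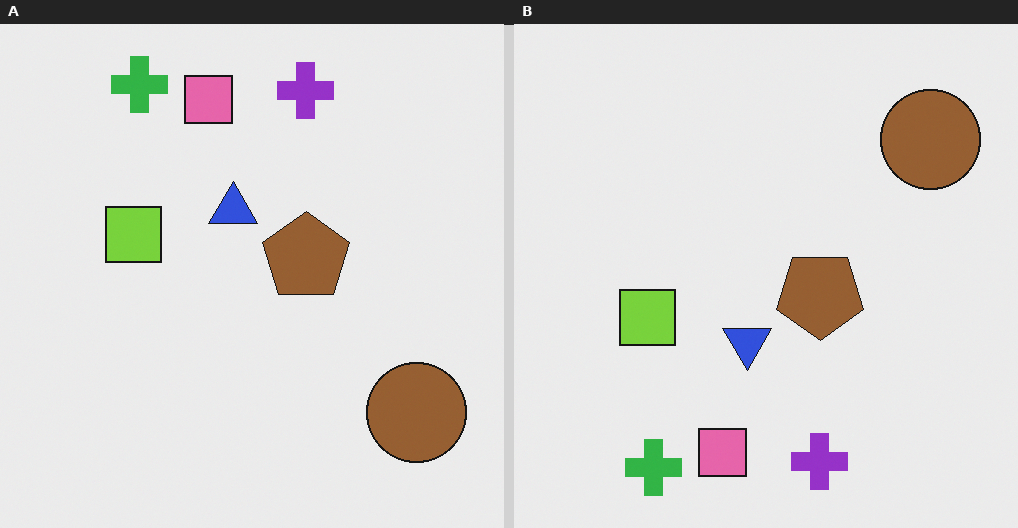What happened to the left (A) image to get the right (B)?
The image was flipped vertically (top ↔ bottom).

The green cross is in the top-left of the left (A) image and the bottom-left of the right (B) — shapes on opposite sides of the horizontal midline have swapped in a mirror flip.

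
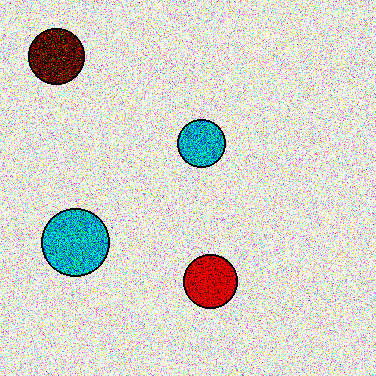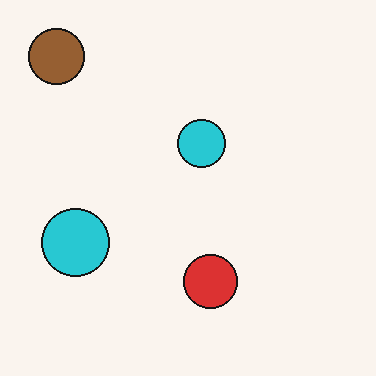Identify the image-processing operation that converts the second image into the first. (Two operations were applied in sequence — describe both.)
This is the original image degraded with strong gaussian noise, then boosted in contrast.

Random speckle covers the whole image, including the flat background. Tones are pushed away from mid-grey across the whole image — a global contrast change.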